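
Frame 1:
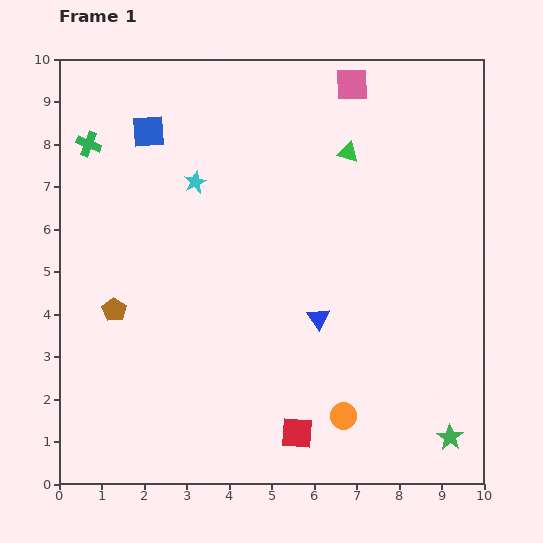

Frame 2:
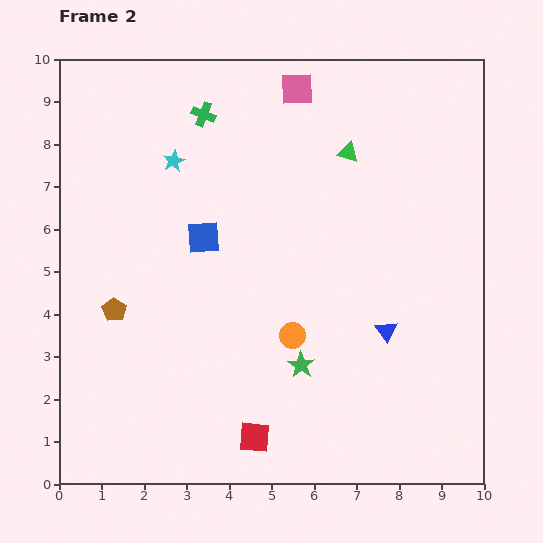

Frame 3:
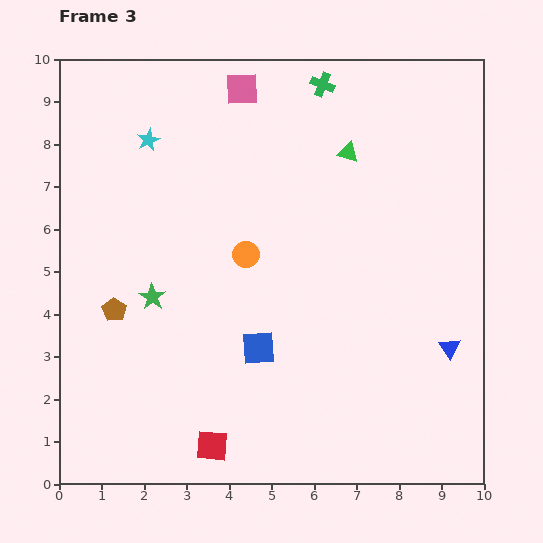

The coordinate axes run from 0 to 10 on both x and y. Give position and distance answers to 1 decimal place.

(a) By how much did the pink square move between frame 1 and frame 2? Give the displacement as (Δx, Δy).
(-1.3, -0.1)

The pink square was at (6.9, 9.4) in frame 1 and (5.6, 9.3) in frame 2.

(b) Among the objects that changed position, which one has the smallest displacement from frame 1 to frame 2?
the cyan star

(moved 0.7)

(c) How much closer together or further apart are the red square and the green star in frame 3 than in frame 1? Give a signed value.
+0.2

Distance in frame 1: 3.6. Distance in frame 3: 3.8.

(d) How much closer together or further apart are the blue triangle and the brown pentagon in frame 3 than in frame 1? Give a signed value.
+3.2

Distance in frame 1: 4.8. Distance in frame 3: 8.0.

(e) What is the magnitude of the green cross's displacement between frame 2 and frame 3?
2.9

The green cross moved from (3.4, 8.7) to (6.2, 9.4), a distance of √(2.8² + 0.7²) ≈ 2.9.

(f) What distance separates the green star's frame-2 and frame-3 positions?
3.8

The green star moved from (5.7, 2.8) to (2.2, 4.4), a distance of √(3.5² + 1.6²) ≈ 3.8.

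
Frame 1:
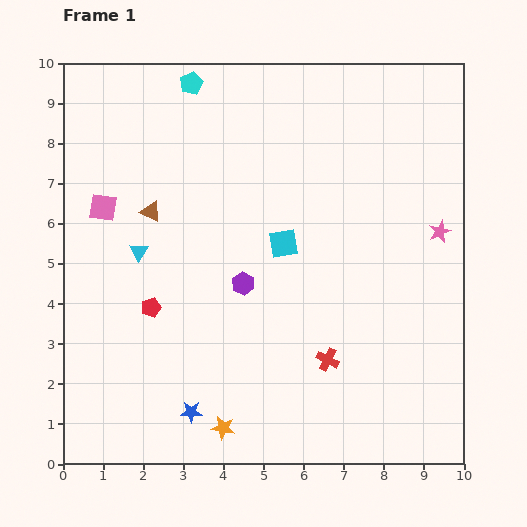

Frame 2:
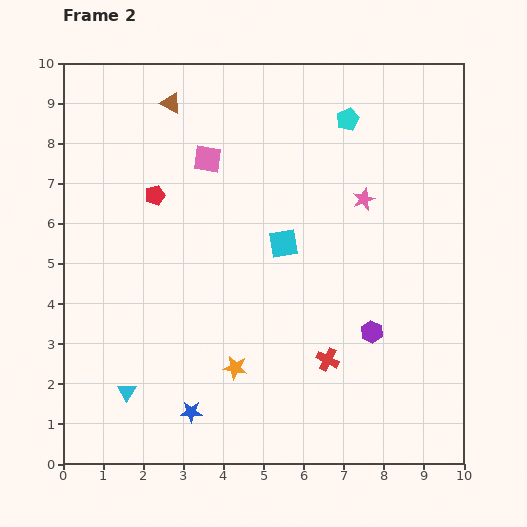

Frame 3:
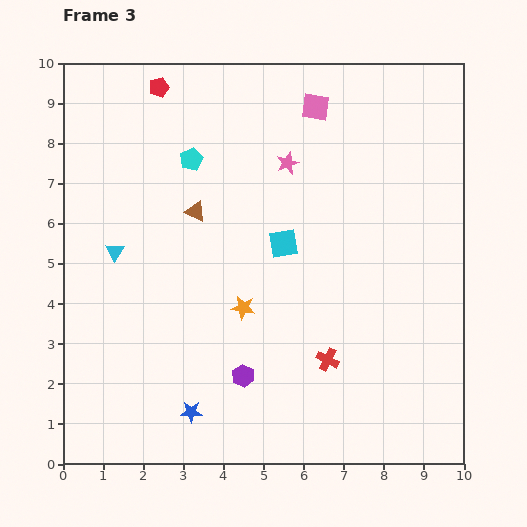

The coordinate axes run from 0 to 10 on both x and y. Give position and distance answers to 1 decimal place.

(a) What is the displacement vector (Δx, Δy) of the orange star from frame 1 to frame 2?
(0.3, 1.5)

The orange star was at (4.0, 0.9) in frame 1 and (4.3, 2.4) in frame 2.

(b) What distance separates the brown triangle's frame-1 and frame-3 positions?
1.1

The brown triangle moved from (2.2, 6.3) to (3.3, 6.3), a distance of √(1.1² + 0.0²) ≈ 1.1.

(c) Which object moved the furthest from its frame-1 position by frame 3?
the pink square

(moved 5.9; next 5.5)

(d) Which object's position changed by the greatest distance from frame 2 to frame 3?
the cyan pentagon

(moved 4.0; next 3.5)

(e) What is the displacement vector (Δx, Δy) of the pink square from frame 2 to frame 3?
(2.7, 1.3)

The pink square was at (3.6, 7.6) in frame 2 and (6.3, 8.9) in frame 3.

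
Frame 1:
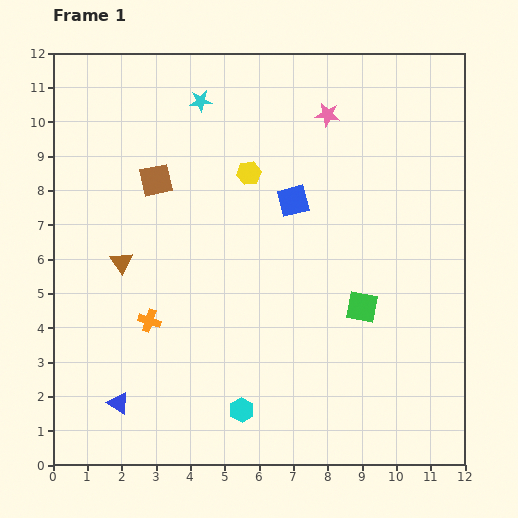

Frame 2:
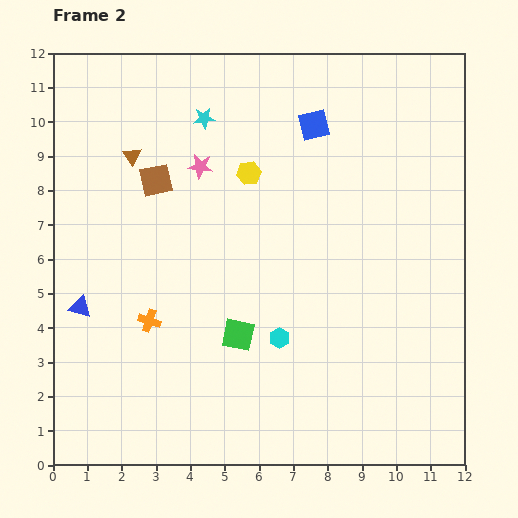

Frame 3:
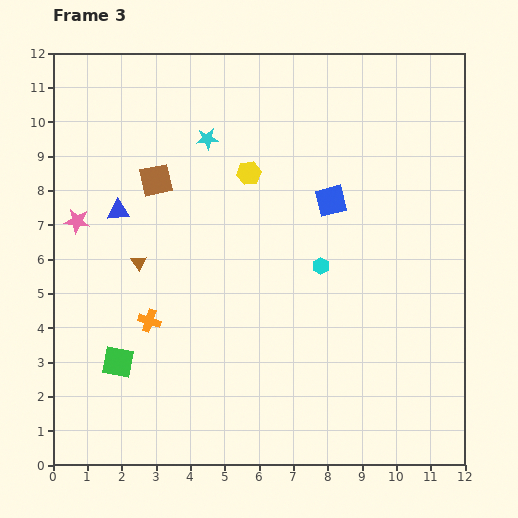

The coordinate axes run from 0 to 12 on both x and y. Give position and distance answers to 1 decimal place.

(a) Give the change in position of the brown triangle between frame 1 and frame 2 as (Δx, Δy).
(0.3, 3.1)

The brown triangle was at (2.0, 5.9) in frame 1 and (2.3, 9.0) in frame 2.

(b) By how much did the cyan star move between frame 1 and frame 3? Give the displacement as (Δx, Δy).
(0.2, -1.1)

The cyan star was at (4.3, 10.6) in frame 1 and (4.5, 9.5) in frame 3.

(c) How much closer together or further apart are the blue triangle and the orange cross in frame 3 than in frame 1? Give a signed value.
+0.7

Distance in frame 1: 2.6. Distance in frame 3: 3.3.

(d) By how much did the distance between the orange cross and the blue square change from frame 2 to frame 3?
-1.1

Distance in frame 2: 7.5. Distance in frame 3: 6.4.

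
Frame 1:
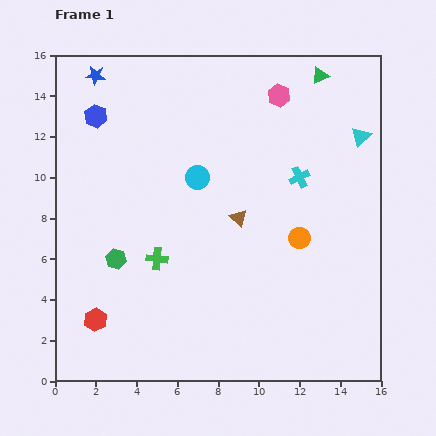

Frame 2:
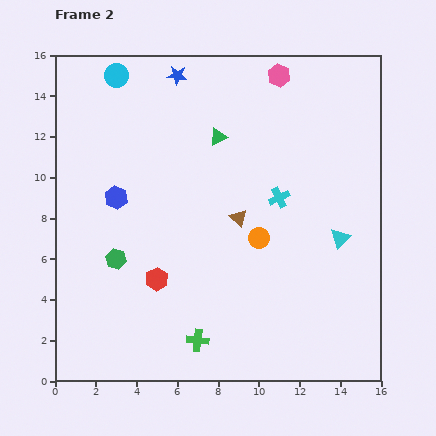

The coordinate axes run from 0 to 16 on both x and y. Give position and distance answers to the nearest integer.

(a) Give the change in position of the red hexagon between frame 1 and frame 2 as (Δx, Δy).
(3, 2)

The red hexagon was at (2, 3) in frame 1 and (5, 5) in frame 2.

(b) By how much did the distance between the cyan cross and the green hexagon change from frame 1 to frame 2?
-1

Distance in frame 1: 10. Distance in frame 2: 9.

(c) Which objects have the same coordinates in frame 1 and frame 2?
the green hexagon, the brown triangle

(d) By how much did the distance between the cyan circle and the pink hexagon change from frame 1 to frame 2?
+2

Distance in frame 1: 6. Distance in frame 2: 8.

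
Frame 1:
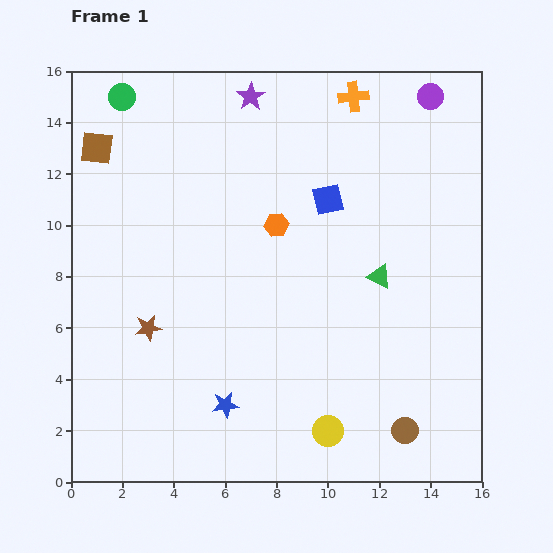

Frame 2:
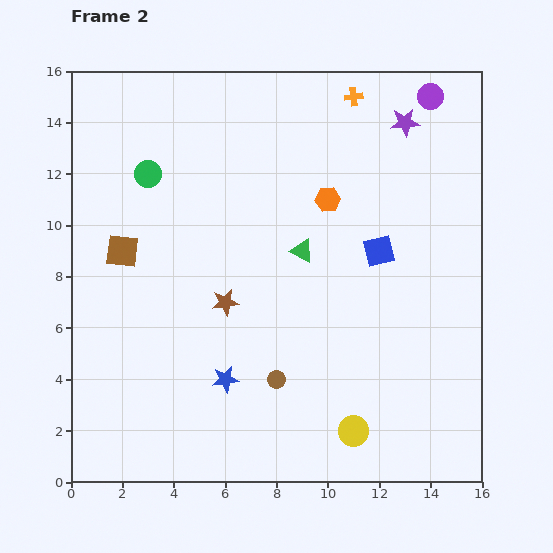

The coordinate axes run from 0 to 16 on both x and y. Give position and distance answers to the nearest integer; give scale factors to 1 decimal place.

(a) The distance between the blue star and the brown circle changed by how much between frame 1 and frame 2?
-5

Distance in frame 1: 7. Distance in frame 2: 2.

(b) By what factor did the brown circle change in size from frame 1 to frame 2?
0.7×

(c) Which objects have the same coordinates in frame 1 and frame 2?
the purple circle, the orange cross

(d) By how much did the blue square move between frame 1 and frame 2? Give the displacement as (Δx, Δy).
(2, -2)

The blue square was at (10, 11) in frame 1 and (12, 9) in frame 2.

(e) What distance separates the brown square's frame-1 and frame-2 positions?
4

The brown square moved from (1, 13) to (2, 9), a distance of √(1² + 4²) ≈ 4.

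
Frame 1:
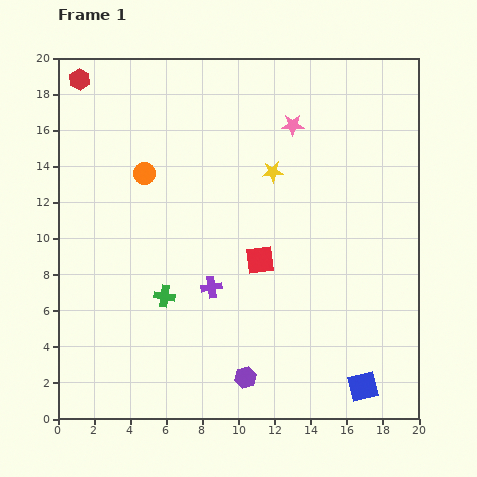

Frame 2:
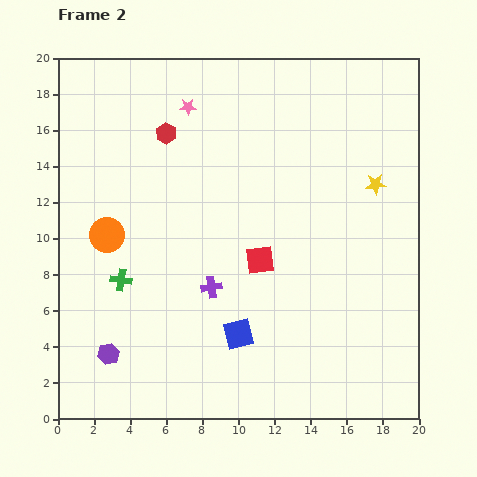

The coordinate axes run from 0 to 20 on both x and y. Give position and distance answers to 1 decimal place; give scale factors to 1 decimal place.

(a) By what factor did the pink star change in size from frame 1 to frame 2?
0.7×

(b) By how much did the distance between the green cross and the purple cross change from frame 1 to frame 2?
+2.4

Distance in frame 1: 2.6. Distance in frame 2: 5.0.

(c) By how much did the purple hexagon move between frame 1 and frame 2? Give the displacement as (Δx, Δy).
(-7.6, 1.3)

The purple hexagon was at (10.4, 2.3) in frame 1 and (2.8, 3.6) in frame 2.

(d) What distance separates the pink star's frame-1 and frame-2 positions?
5.9

The pink star moved from (13.0, 16.3) to (7.2, 17.3), a distance of √(5.8² + 1.0²) ≈ 5.9.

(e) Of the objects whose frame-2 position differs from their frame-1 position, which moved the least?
the green cross

(moved 2.6)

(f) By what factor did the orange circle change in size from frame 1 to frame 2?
1.6×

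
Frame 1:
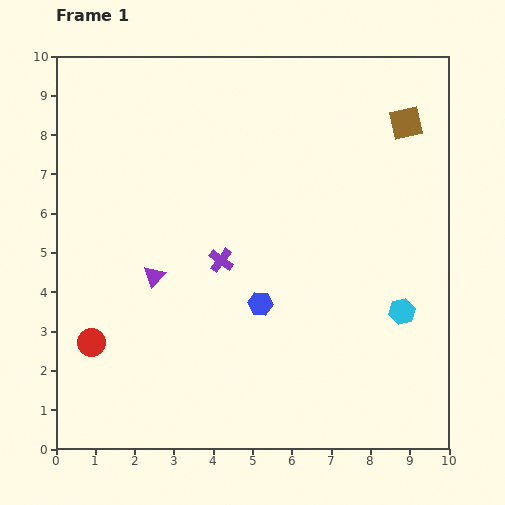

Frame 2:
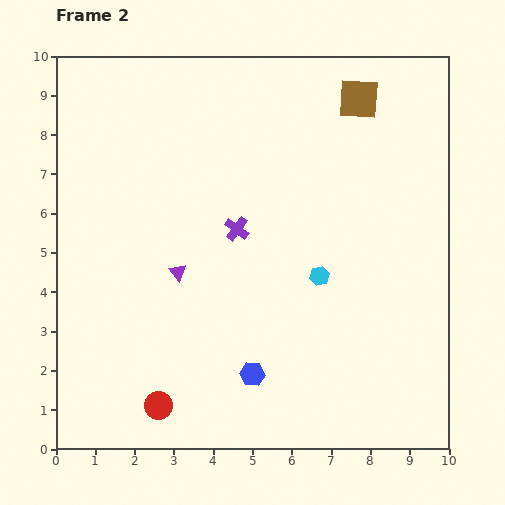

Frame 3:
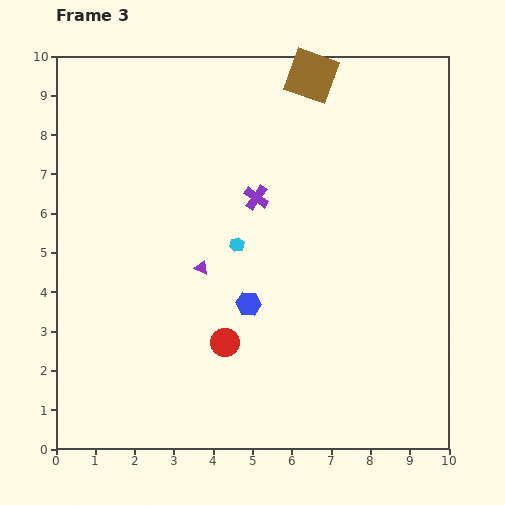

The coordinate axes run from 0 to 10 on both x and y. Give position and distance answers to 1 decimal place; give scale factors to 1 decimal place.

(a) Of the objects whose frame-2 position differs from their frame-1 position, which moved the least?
the purple triangle

(moved 0.6)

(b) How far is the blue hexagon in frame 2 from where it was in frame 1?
1.8

The blue hexagon moved from (5.2, 3.7) to (5.0, 1.9), a distance of √(0.2² + 1.8²) ≈ 1.8.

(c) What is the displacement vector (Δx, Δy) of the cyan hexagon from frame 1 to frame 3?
(-4.2, 1.7)

The cyan hexagon was at (8.8, 3.5) in frame 1 and (4.6, 5.2) in frame 3.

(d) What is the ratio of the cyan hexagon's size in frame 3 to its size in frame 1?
0.6×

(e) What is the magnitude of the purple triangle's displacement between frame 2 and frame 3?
0.6

The purple triangle moved from (3.1, 4.5) to (3.7, 4.6), a distance of √(0.6² + 0.1²) ≈ 0.6.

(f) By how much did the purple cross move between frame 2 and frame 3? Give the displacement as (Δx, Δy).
(0.5, 0.8)

The purple cross was at (4.6, 5.6) in frame 2 and (5.1, 6.4) in frame 3.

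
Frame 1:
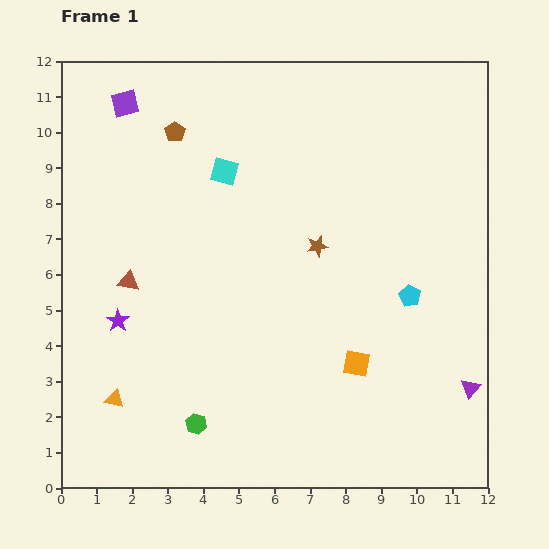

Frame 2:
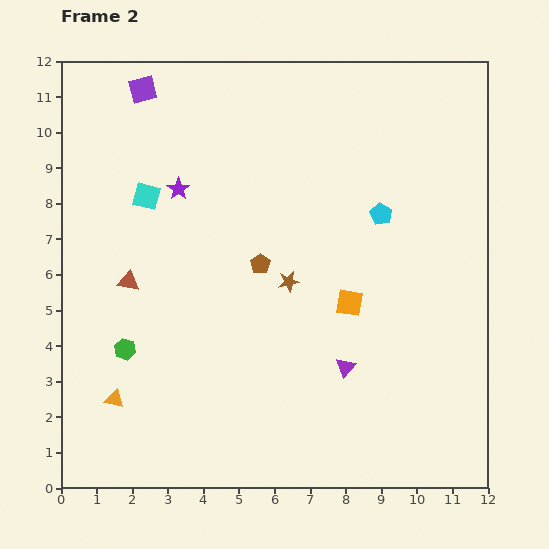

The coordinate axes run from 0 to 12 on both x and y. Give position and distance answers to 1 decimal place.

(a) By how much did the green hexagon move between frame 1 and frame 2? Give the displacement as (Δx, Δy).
(-2.0, 2.1)

The green hexagon was at (3.8, 1.8) in frame 1 and (1.8, 3.9) in frame 2.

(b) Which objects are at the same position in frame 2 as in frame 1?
the orange triangle, the brown triangle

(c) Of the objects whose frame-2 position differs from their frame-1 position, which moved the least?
the purple square

(moved 0.6)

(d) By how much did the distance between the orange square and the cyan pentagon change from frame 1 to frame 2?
+0.3

Distance in frame 1: 2.4. Distance in frame 2: 2.7.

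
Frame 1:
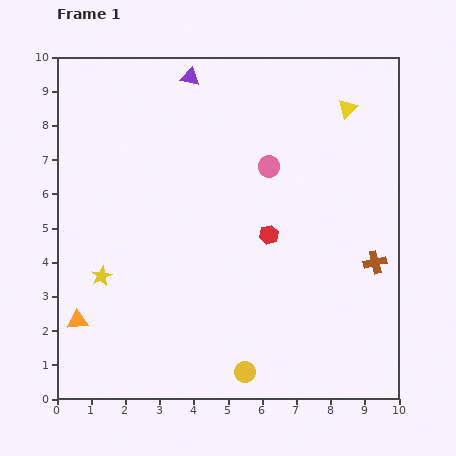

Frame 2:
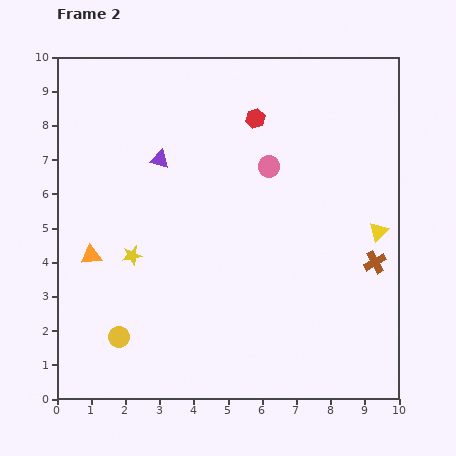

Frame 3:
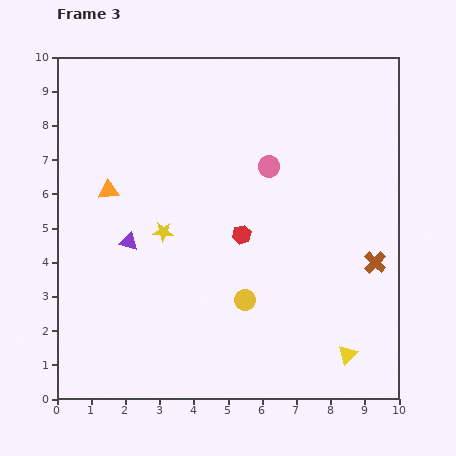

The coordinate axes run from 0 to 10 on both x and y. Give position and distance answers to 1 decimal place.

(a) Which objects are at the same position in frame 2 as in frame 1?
the brown cross, the pink circle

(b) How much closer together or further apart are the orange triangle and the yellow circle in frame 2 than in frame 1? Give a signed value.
-2.6

Distance in frame 1: 5.1. Distance in frame 2: 2.5.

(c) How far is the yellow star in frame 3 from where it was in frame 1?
2.2

The yellow star moved from (1.3, 3.6) to (3.1, 4.9), a distance of √(1.8² + 1.3²) ≈ 2.2.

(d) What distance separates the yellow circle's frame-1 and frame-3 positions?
2.1

The yellow circle moved from (5.5, 0.8) to (5.5, 2.9), a distance of √(0.0² + 2.1²) ≈ 2.1.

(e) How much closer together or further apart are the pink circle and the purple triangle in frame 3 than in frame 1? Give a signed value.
+1.2

Distance in frame 1: 3.5. Distance in frame 3: 4.7.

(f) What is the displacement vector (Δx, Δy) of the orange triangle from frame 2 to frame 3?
(0.5, 1.9)

The orange triangle was at (1.0, 4.2) in frame 2 and (1.5, 6.1) in frame 3.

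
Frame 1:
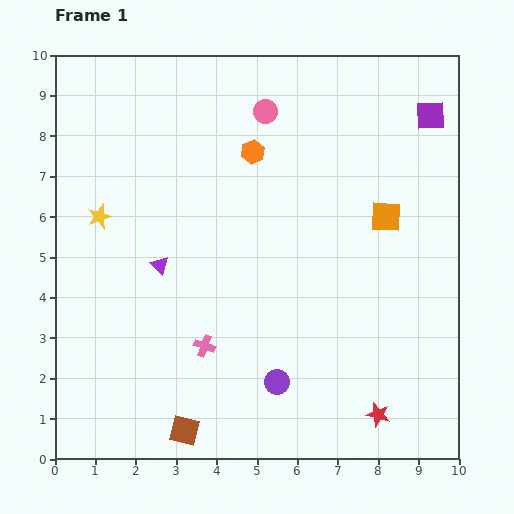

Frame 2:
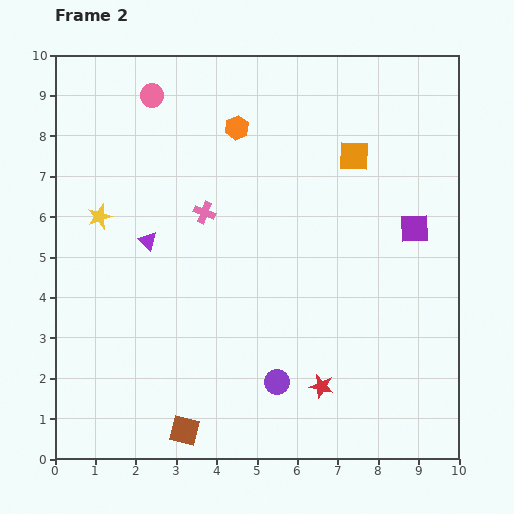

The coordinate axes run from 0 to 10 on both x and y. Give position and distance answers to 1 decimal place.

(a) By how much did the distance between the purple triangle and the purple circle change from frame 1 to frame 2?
+0.6

Distance in frame 1: 4.1. Distance in frame 2: 4.7.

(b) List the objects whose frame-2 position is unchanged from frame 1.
the yellow star, the brown square, the purple circle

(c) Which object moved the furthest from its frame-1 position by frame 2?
the pink cross

(moved 3.3; next 2.8)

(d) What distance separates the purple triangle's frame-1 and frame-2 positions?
0.7

The purple triangle moved from (2.6, 4.8) to (2.3, 5.4), a distance of √(0.3² + 0.6²) ≈ 0.7.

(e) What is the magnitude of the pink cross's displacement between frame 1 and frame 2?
3.3

The pink cross moved from (3.7, 2.8) to (3.7, 6.1), a distance of √(0.0² + 3.3²) ≈ 3.3.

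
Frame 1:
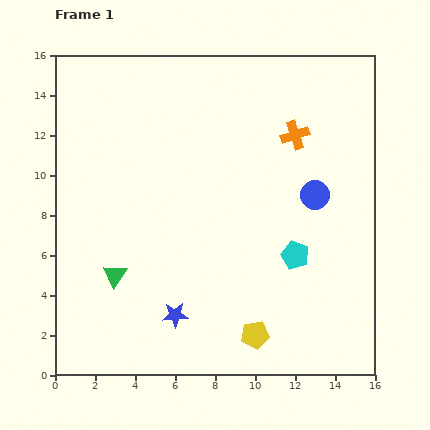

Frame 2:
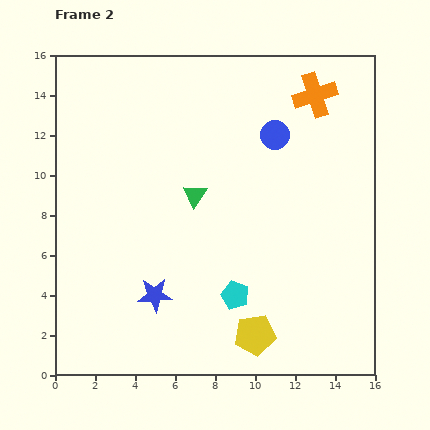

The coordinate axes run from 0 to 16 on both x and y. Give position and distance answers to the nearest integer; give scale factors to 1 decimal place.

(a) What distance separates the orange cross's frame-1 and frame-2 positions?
2

The orange cross moved from (12, 12) to (13, 14), a distance of √(1² + 2²) ≈ 2.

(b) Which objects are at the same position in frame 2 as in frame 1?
the yellow pentagon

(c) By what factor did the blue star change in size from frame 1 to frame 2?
1.4×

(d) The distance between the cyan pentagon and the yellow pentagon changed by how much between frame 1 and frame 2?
-2

Distance in frame 1: 4. Distance in frame 2: 2.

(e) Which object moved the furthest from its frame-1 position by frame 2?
the green triangle

(moved 6; next 4)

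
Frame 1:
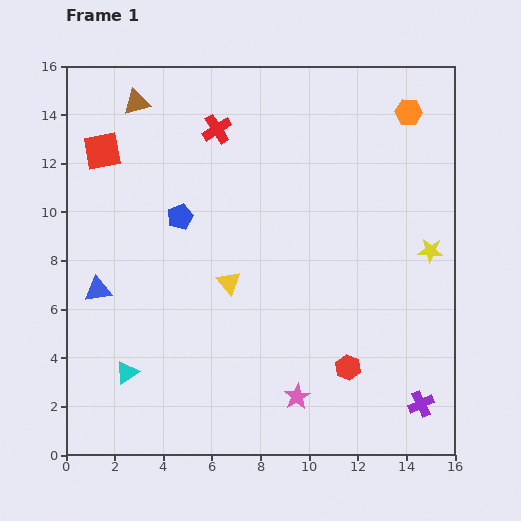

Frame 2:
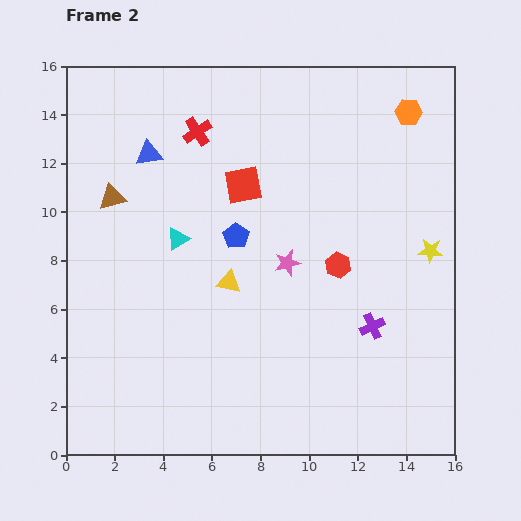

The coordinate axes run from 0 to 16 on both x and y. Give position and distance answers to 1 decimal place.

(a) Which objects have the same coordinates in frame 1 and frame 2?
the yellow star, the yellow triangle, the orange hexagon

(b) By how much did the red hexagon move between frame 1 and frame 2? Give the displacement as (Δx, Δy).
(-0.4, 4.2)

The red hexagon was at (11.6, 3.6) in frame 1 and (11.2, 7.8) in frame 2.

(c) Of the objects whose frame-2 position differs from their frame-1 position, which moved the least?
the red cross

(moved 0.8)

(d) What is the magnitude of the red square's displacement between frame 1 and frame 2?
6.0

The red square moved from (1.5, 12.5) to (7.3, 11.1), a distance of √(5.8² + 1.4²) ≈ 6.0.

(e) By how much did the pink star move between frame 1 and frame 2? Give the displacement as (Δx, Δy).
(-0.4, 5.5)

The pink star was at (9.5, 2.4) in frame 1 and (9.1, 7.9) in frame 2.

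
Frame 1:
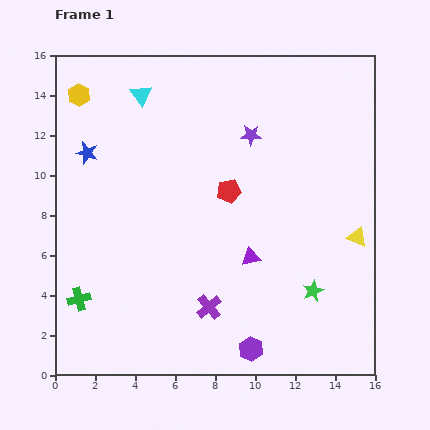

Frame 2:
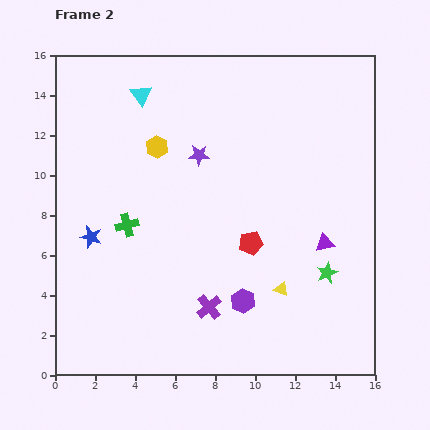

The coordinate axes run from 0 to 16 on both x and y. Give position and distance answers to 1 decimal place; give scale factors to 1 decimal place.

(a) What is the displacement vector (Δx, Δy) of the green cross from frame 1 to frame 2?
(2.4, 3.7)

The green cross was at (1.2, 3.8) in frame 1 and (3.6, 7.5) in frame 2.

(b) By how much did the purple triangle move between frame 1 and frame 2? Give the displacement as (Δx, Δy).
(3.7, 0.7)

The purple triangle was at (9.8, 5.9) in frame 1 and (13.5, 6.6) in frame 2.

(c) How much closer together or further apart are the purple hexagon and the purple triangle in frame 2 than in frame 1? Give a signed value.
+0.4

Distance in frame 1: 4.6. Distance in frame 2: 5.0.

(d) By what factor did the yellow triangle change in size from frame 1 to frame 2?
0.7×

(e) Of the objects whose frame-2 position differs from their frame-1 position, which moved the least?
the green star

(moved 1.1)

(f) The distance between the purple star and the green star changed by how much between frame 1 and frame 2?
+0.3

Distance in frame 1: 8.4. Distance in frame 2: 8.7.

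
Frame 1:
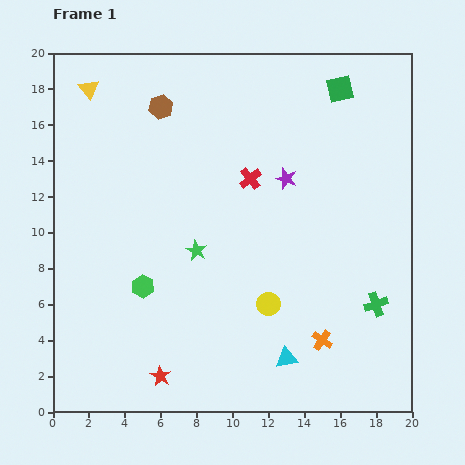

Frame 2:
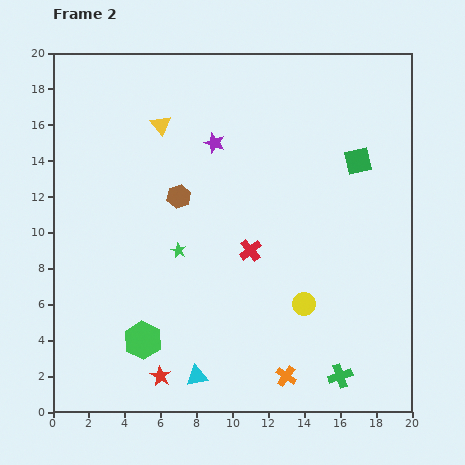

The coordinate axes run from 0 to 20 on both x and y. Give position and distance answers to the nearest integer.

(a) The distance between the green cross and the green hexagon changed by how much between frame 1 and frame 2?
-2

Distance in frame 1: 13. Distance in frame 2: 11.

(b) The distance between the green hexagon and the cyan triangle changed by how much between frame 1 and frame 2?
-5

Distance in frame 1: 9. Distance in frame 2: 4.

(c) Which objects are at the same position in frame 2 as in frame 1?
the red star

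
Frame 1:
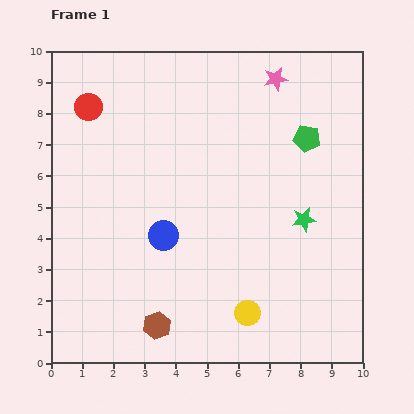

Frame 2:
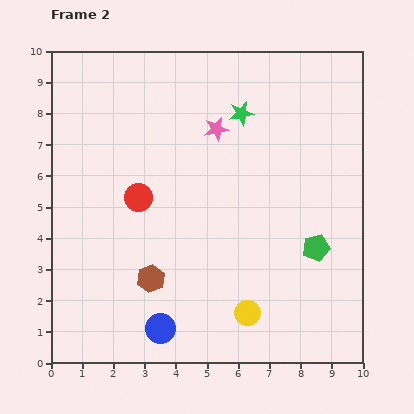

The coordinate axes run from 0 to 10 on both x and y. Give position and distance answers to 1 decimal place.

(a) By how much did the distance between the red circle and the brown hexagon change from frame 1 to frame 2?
-4.7

Distance in frame 1: 7.3. Distance in frame 2: 2.6.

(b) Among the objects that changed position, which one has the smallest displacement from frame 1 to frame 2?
the brown hexagon

(moved 1.5)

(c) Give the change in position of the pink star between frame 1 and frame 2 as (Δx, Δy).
(-1.9, -1.6)

The pink star was at (7.2, 9.1) in frame 1 and (5.3, 7.5) in frame 2.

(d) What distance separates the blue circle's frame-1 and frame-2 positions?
3.0

The blue circle moved from (3.6, 4.1) to (3.5, 1.1), a distance of √(0.1² + 3.0²) ≈ 3.0.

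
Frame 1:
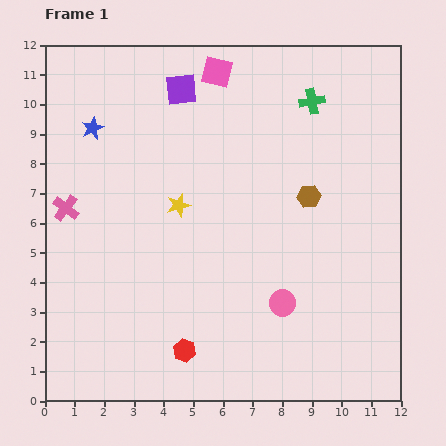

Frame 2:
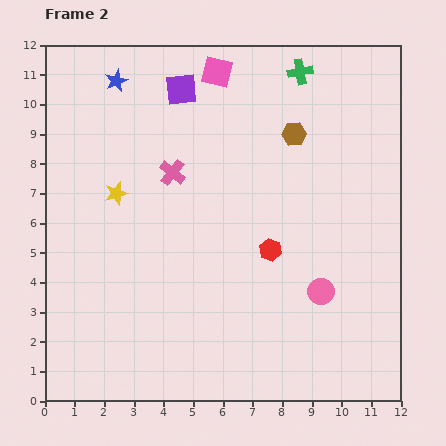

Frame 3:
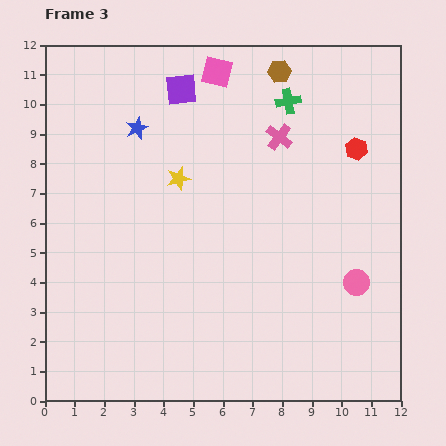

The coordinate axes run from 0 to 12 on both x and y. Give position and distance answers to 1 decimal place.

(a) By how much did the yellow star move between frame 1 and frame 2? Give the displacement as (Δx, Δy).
(-2.1, 0.4)

The yellow star was at (4.5, 6.6) in frame 1 and (2.4, 7.0) in frame 2.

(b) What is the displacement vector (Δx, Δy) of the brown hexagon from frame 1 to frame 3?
(-1.0, 4.2)

The brown hexagon was at (8.9, 6.9) in frame 1 and (7.9, 11.1) in frame 3.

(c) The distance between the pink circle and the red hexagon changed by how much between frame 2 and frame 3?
+2.3

Distance in frame 2: 2.2. Distance in frame 3: 4.5.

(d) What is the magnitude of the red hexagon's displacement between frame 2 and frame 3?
4.5

The red hexagon moved from (7.6, 5.1) to (10.5, 8.5), a distance of √(2.9² + 3.4²) ≈ 4.5.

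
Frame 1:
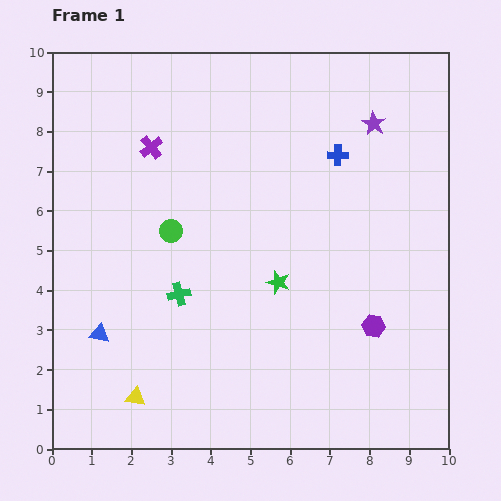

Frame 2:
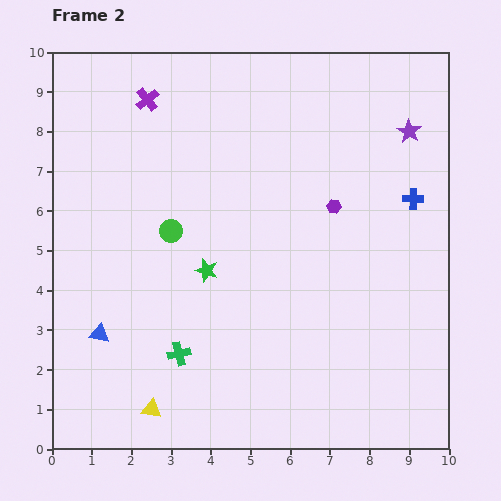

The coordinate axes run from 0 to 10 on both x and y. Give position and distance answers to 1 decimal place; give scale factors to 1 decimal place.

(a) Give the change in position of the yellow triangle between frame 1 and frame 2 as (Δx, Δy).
(0.4, -0.3)

The yellow triangle was at (2.1, 1.3) in frame 1 and (2.5, 1.0) in frame 2.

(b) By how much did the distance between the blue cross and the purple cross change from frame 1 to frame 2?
+2.5

Distance in frame 1: 4.7. Distance in frame 2: 7.2.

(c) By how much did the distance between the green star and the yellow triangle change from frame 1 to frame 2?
-0.8

Distance in frame 1: 4.6. Distance in frame 2: 3.8.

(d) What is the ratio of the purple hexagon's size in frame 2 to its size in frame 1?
0.6×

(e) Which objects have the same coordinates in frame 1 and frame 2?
the green circle, the blue triangle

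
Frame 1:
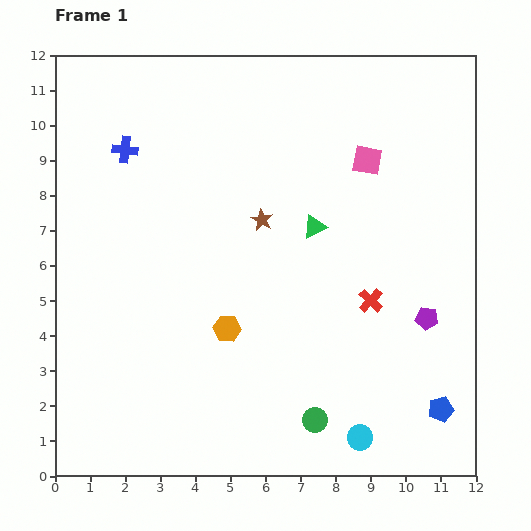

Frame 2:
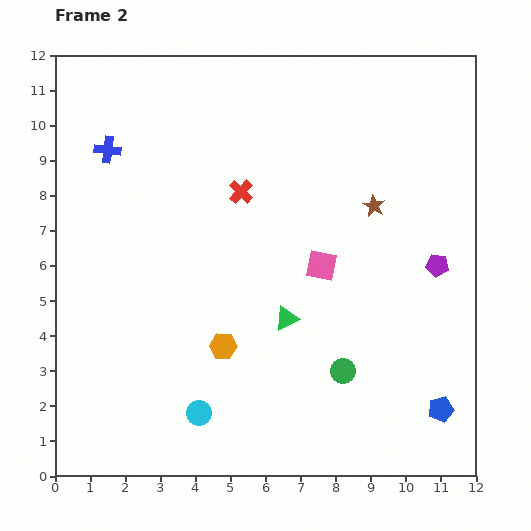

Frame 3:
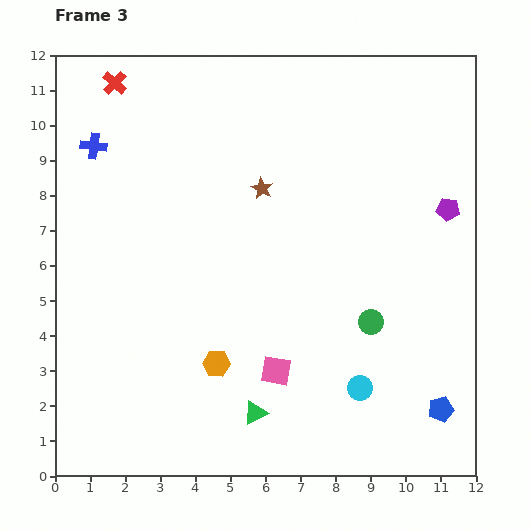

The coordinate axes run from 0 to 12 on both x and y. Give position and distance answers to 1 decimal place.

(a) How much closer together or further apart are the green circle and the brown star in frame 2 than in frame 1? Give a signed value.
-1.1

Distance in frame 1: 5.9. Distance in frame 2: 4.8.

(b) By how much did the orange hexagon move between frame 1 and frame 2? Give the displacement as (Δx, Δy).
(-0.1, -0.5)

The orange hexagon was at (4.9, 4.2) in frame 1 and (4.8, 3.7) in frame 2.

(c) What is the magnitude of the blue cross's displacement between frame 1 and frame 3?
0.9

The blue cross moved from (2.0, 9.3) to (1.1, 9.4), a distance of √(0.9² + 0.1²) ≈ 0.9.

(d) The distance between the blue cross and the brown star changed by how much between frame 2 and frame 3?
-2.9

Distance in frame 2: 7.8. Distance in frame 3: 4.9.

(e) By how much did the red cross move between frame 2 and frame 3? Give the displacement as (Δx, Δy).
(-3.6, 3.1)

The red cross was at (5.3, 8.1) in frame 2 and (1.7, 11.2) in frame 3.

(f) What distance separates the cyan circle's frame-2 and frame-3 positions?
4.7

The cyan circle moved from (4.1, 1.8) to (8.7, 2.5), a distance of √(4.6² + 0.7²) ≈ 4.7.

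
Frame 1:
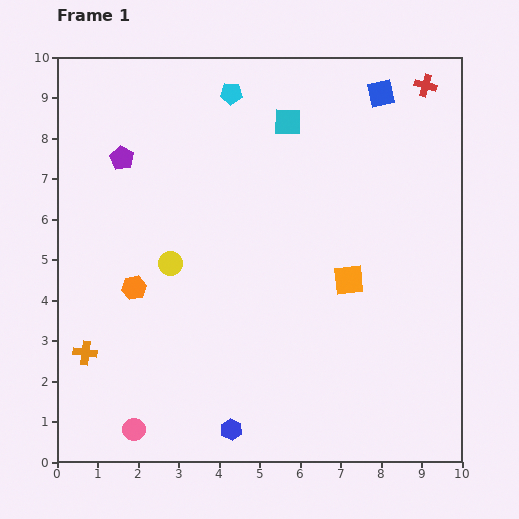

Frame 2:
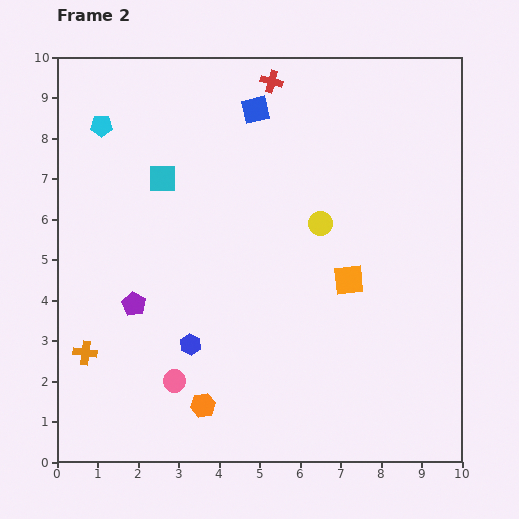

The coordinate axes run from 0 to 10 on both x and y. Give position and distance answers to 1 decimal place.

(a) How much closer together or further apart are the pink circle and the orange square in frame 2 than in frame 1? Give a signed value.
-1.5

Distance in frame 1: 6.5. Distance in frame 2: 5.0.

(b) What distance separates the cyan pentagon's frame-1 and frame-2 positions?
3.3

The cyan pentagon moved from (4.3, 9.1) to (1.1, 8.3), a distance of √(3.2² + 0.8²) ≈ 3.3.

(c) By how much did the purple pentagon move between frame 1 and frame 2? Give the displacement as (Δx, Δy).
(0.3, -3.6)

The purple pentagon was at (1.6, 7.5) in frame 1 and (1.9, 3.9) in frame 2.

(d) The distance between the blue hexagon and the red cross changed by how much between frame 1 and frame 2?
-3.0

Distance in frame 1: 9.8. Distance in frame 2: 6.8.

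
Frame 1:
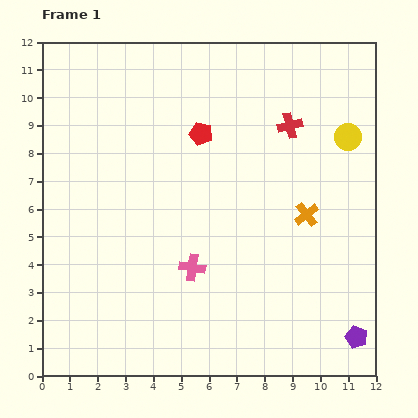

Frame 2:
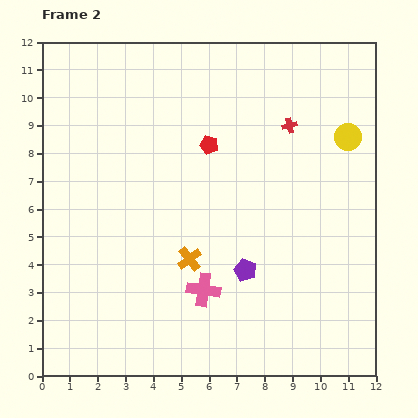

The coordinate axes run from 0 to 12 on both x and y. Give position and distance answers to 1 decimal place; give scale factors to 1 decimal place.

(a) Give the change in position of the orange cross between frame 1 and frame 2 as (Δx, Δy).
(-4.2, -1.6)

The orange cross was at (9.5, 5.8) in frame 1 and (5.3, 4.2) in frame 2.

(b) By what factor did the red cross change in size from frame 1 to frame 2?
0.6×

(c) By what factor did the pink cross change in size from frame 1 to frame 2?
1.3×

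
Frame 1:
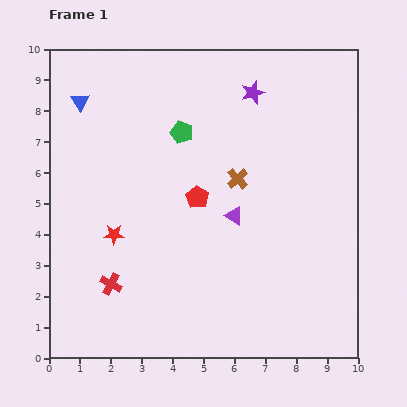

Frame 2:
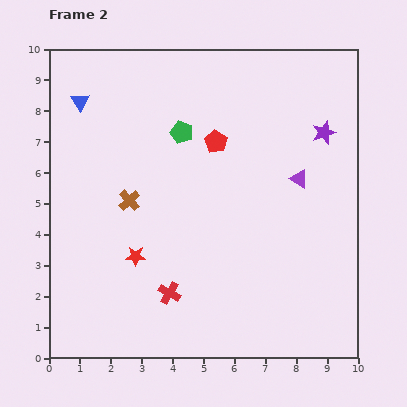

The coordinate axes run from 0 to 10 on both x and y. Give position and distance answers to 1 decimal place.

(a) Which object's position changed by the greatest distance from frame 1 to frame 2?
the brown cross

(moved 3.6; next 2.6)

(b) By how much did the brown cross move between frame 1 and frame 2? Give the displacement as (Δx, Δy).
(-3.5, -0.7)

The brown cross was at (6.1, 5.8) in frame 1 and (2.6, 5.1) in frame 2.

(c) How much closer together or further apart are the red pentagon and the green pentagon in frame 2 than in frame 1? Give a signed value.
-1.1

Distance in frame 1: 2.2. Distance in frame 2: 1.1.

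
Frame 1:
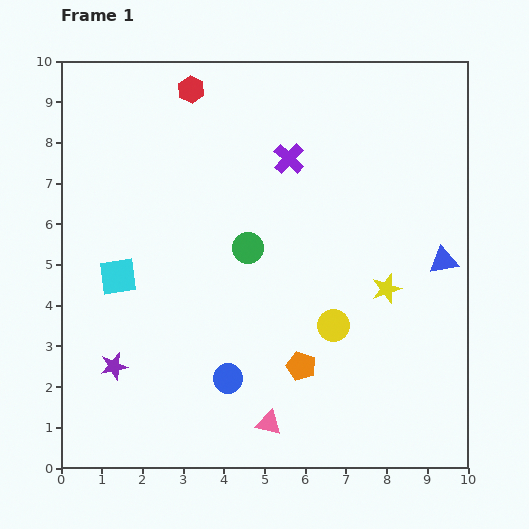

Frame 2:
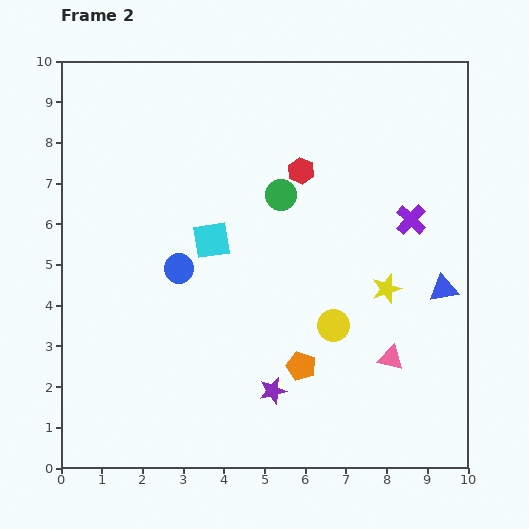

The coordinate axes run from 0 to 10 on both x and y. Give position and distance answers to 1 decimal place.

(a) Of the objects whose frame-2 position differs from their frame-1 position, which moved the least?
the blue triangle

(moved 0.7)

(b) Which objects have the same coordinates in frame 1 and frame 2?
the yellow circle, the orange pentagon, the yellow star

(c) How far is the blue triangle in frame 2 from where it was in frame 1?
0.7

The blue triangle moved from (9.4, 5.1) to (9.4, 4.4), a distance of √(0.0² + 0.7²) ≈ 0.7.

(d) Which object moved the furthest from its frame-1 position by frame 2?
the purple star

(moved 3.9; next 3.4)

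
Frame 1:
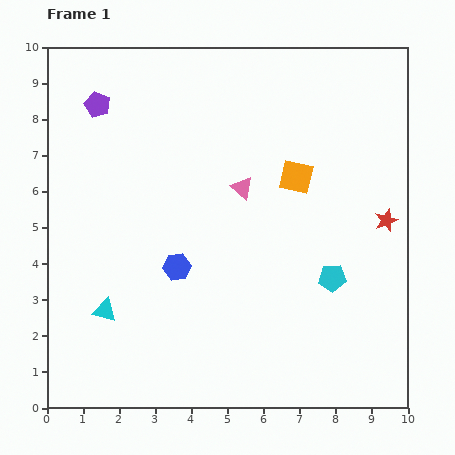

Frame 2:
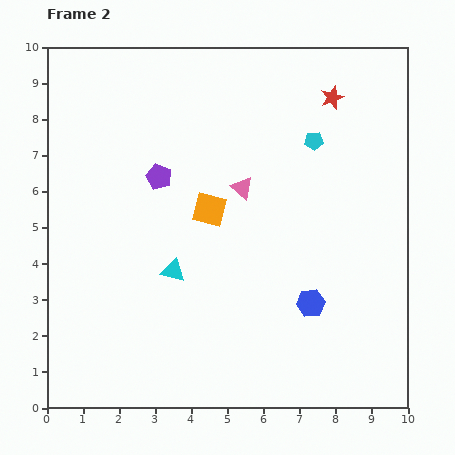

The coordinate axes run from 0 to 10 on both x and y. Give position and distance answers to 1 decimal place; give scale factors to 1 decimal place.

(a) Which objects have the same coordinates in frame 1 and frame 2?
the pink triangle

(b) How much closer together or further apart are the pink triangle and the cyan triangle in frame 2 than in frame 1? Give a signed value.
-2.1

Distance in frame 1: 5.1. Distance in frame 2: 3.0.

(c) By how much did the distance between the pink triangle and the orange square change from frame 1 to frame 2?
-0.4

Distance in frame 1: 1.5. Distance in frame 2: 1.1.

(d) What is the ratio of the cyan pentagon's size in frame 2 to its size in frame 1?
0.7×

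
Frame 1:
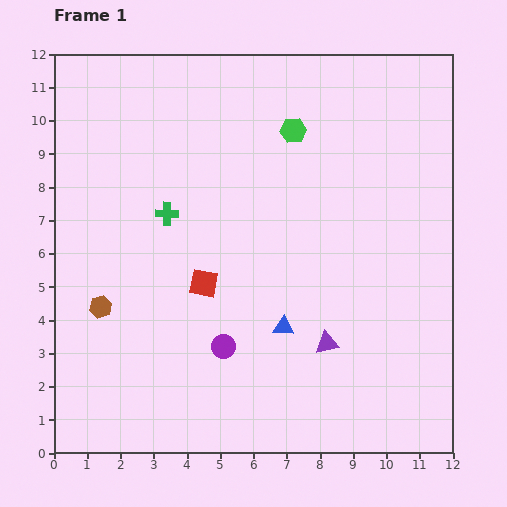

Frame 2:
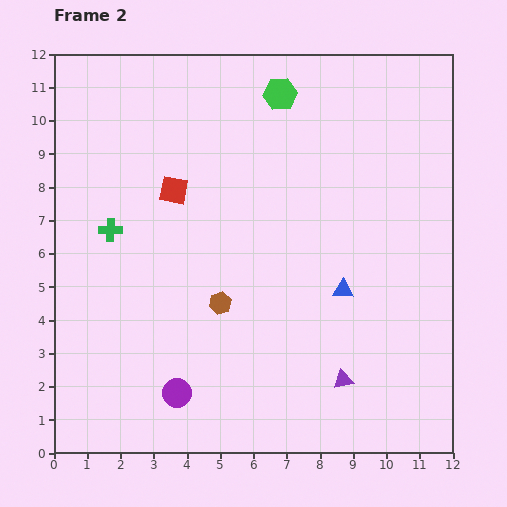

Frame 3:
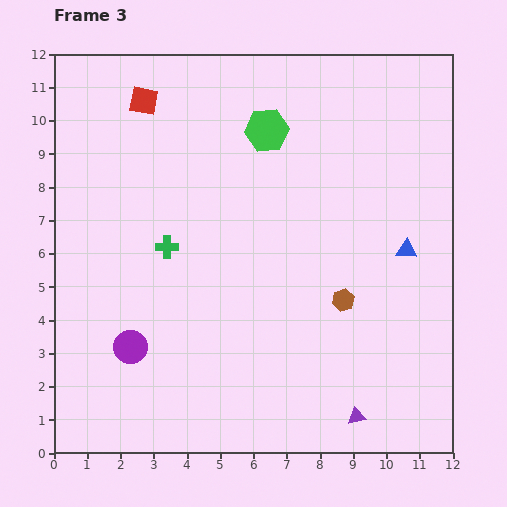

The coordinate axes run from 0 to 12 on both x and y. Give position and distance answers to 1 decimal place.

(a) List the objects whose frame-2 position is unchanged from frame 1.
none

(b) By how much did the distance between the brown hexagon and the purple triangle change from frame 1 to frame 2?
-2.5

Distance in frame 1: 6.9. Distance in frame 2: 4.4.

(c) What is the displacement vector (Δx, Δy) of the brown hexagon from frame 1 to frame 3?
(7.3, 0.2)

The brown hexagon was at (1.4, 4.4) in frame 1 and (8.7, 4.6) in frame 3.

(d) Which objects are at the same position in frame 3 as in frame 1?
none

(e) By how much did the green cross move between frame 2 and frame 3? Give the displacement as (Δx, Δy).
(1.7, -0.5)

The green cross was at (1.7, 6.7) in frame 2 and (3.4, 6.2) in frame 3.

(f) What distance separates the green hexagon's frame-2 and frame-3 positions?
1.2

The green hexagon moved from (6.8, 10.8) to (6.4, 9.7), a distance of √(0.4² + 1.1²) ≈ 1.2.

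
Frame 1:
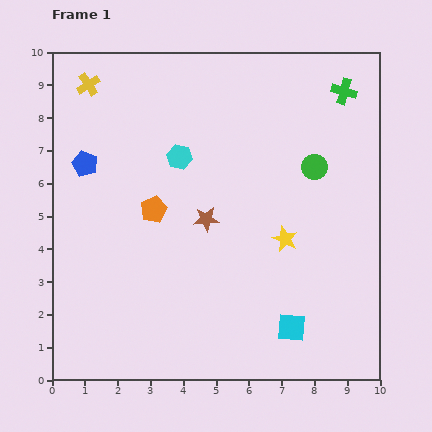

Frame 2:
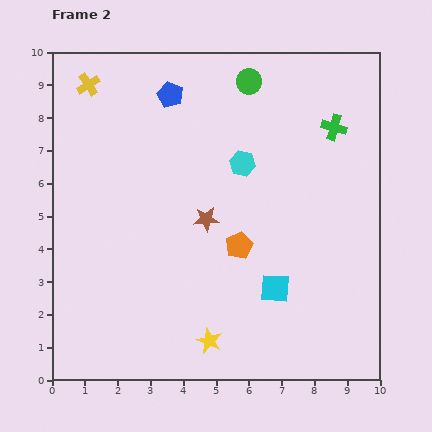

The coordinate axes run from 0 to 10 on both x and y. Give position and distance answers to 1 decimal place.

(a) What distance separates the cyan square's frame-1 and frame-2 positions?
1.3

The cyan square moved from (7.3, 1.6) to (6.8, 2.8), a distance of √(0.5² + 1.2²) ≈ 1.3.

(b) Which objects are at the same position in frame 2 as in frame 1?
the brown star, the yellow cross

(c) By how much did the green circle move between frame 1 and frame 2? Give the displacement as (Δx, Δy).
(-2.0, 2.6)

The green circle was at (8.0, 6.5) in frame 1 and (6.0, 9.1) in frame 2.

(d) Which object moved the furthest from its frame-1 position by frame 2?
the yellow star

(moved 3.9; next 3.3)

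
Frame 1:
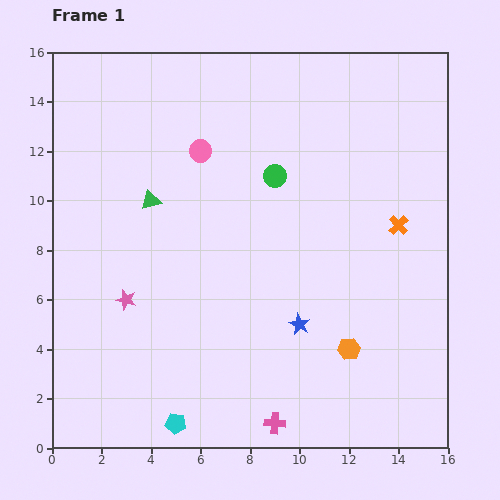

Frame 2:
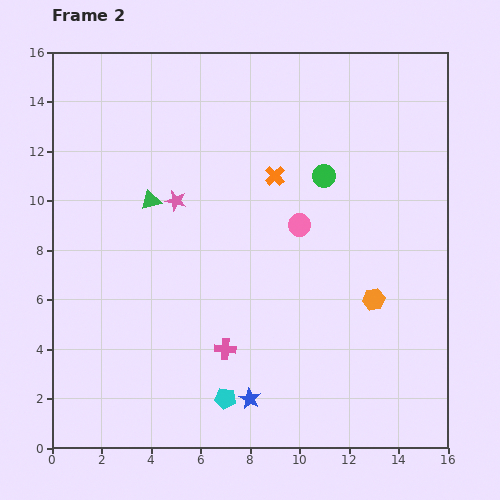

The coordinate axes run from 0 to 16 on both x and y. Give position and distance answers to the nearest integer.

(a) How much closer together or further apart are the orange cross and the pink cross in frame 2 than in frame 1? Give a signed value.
-2

Distance in frame 1: 9. Distance in frame 2: 7.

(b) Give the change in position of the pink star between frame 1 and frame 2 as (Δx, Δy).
(2, 4)

The pink star was at (3, 6) in frame 1 and (5, 10) in frame 2.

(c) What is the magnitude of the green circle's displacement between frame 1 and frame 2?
2

The green circle moved from (9, 11) to (11, 11), a distance of √(2² + 0²) ≈ 2.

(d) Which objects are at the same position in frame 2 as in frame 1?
the green triangle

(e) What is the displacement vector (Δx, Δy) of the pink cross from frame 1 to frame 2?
(-2, 3)

The pink cross was at (9, 1) in frame 1 and (7, 4) in frame 2.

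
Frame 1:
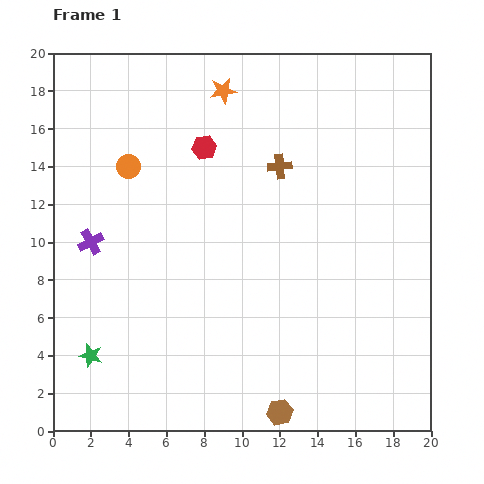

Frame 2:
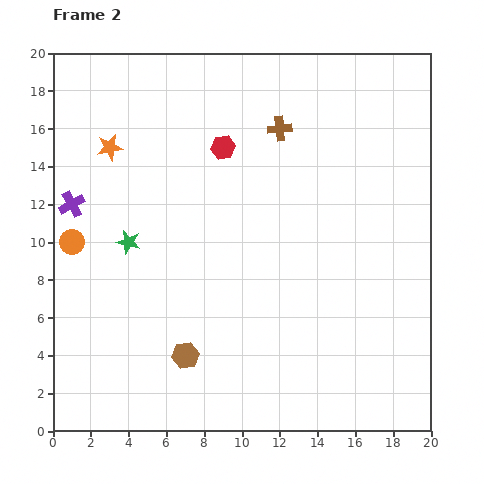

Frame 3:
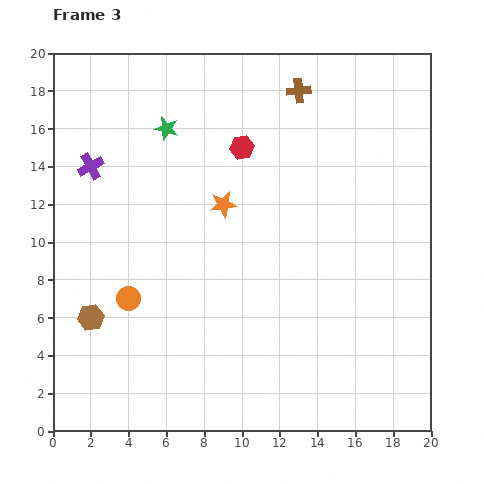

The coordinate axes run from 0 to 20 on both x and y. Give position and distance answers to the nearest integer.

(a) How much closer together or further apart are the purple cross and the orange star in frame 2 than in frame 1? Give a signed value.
-7

Distance in frame 1: 11. Distance in frame 2: 4.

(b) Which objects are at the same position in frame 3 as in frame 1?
none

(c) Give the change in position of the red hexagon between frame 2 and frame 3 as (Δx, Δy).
(1, 0)

The red hexagon was at (9, 15) in frame 2 and (10, 15) in frame 3.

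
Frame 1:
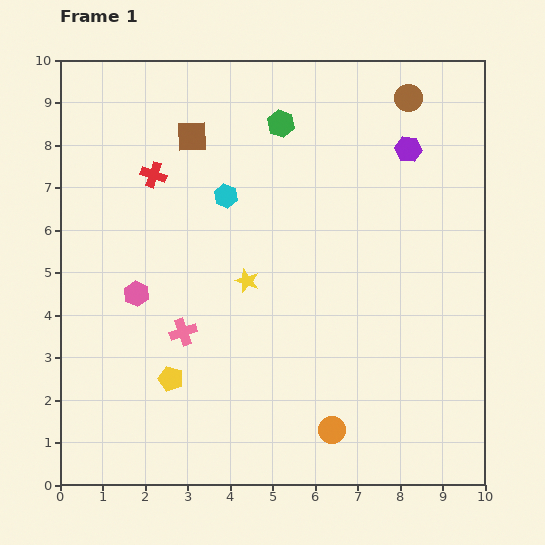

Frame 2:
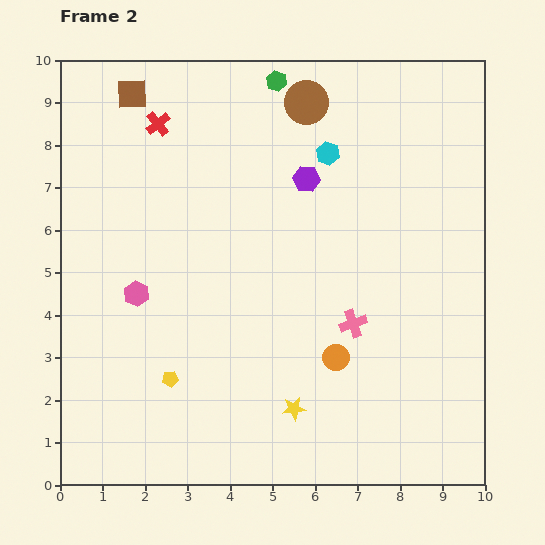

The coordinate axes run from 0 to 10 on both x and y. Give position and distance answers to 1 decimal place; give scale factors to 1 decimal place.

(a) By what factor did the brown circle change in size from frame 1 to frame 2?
1.6×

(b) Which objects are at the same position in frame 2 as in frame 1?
the pink hexagon, the yellow pentagon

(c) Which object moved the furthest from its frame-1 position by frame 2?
the pink cross

(moved 4.0; next 3.2)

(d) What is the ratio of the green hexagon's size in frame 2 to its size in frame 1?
0.8×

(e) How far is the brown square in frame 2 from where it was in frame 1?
1.7

The brown square moved from (3.1, 8.2) to (1.7, 9.2), a distance of √(1.4² + 1.0²) ≈ 1.7.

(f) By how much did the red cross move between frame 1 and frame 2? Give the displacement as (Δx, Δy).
(0.1, 1.2)

The red cross was at (2.2, 7.3) in frame 1 and (2.3, 8.5) in frame 2.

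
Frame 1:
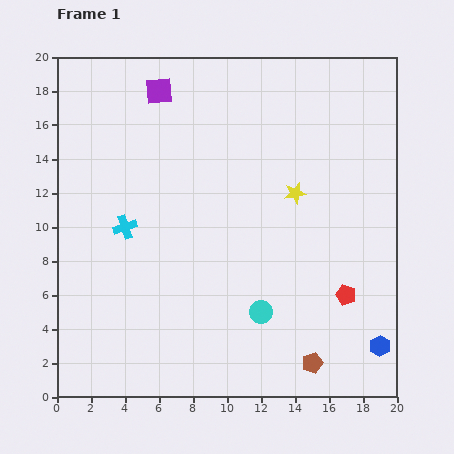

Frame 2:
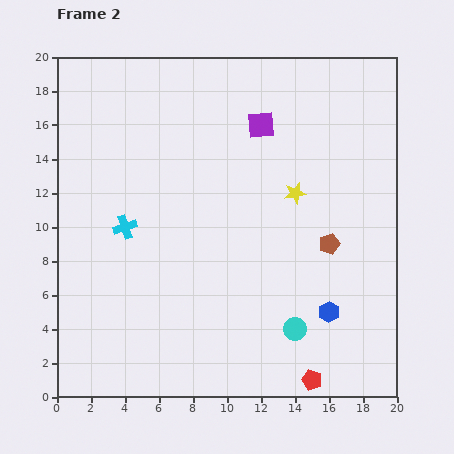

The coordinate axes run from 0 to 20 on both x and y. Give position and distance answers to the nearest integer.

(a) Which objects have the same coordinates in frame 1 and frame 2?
the cyan cross, the yellow star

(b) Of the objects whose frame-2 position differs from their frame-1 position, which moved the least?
the cyan circle

(moved 2)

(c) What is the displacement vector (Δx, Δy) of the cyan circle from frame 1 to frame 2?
(2, -1)

The cyan circle was at (12, 5) in frame 1 and (14, 4) in frame 2.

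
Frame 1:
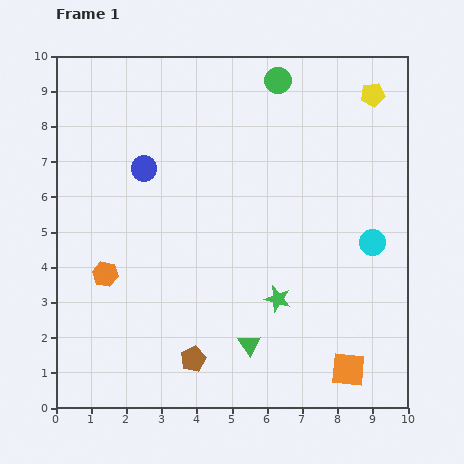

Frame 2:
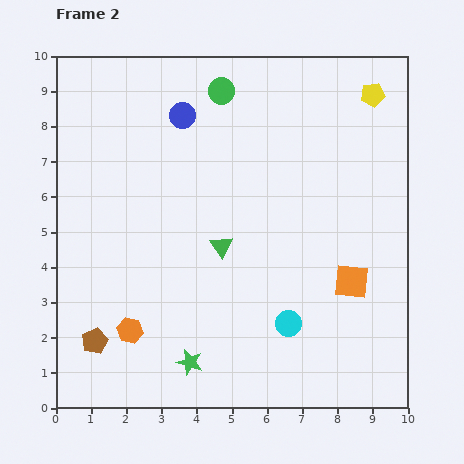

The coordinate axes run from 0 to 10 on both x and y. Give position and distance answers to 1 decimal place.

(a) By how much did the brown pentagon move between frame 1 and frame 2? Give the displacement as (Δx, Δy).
(-2.8, 0.5)

The brown pentagon was at (3.9, 1.4) in frame 1 and (1.1, 1.9) in frame 2.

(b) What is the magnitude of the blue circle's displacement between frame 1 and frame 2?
1.9

The blue circle moved from (2.5, 6.8) to (3.6, 8.3), a distance of √(1.1² + 1.5²) ≈ 1.9.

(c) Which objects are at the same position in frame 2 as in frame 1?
the yellow pentagon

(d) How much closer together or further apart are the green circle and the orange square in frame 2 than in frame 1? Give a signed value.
-1.9

Distance in frame 1: 8.4. Distance in frame 2: 6.5.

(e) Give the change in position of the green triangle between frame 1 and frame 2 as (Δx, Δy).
(-0.8, 2.8)

The green triangle was at (5.5, 1.8) in frame 1 and (4.7, 4.6) in frame 2.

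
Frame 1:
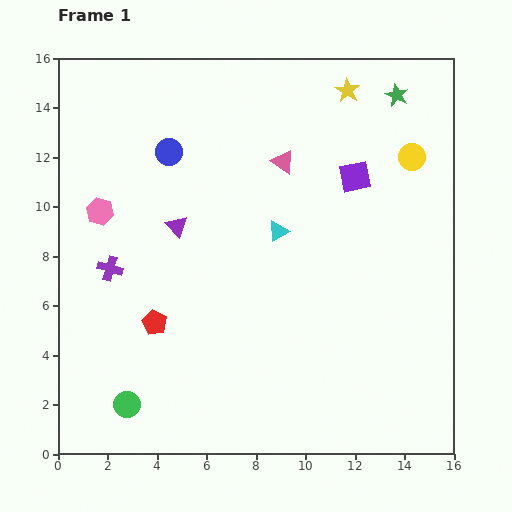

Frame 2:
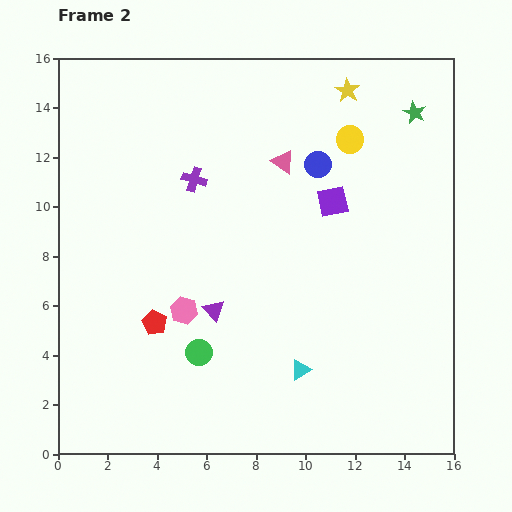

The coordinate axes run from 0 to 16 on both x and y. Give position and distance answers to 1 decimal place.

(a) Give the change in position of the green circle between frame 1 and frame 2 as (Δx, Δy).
(2.9, 2.1)

The green circle was at (2.8, 2.0) in frame 1 and (5.7, 4.1) in frame 2.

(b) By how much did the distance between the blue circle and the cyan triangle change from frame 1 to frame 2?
+2.9

Distance in frame 1: 5.4. Distance in frame 2: 8.3.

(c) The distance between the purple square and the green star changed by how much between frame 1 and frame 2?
+1.2

Distance in frame 1: 3.7. Distance in frame 2: 4.9.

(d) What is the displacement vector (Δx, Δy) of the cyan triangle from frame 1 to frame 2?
(0.9, -5.6)

The cyan triangle was at (8.9, 9.0) in frame 1 and (9.8, 3.4) in frame 2.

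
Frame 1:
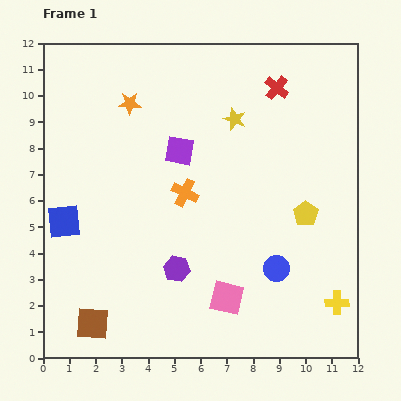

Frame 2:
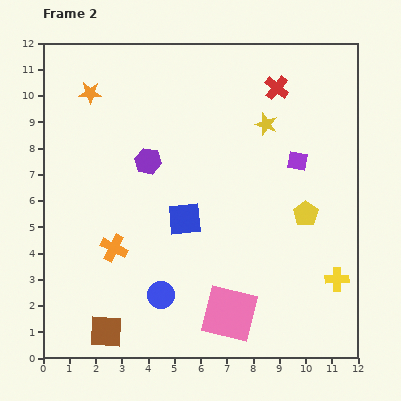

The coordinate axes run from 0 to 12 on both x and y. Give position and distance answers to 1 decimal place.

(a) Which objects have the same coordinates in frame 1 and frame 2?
the red cross, the yellow pentagon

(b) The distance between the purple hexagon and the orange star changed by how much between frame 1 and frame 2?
-3.2

Distance in frame 1: 6.6. Distance in frame 2: 3.4.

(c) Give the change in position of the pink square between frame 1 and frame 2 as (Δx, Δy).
(0.1, -0.6)

The pink square was at (7.0, 2.3) in frame 1 and (7.1, 1.7) in frame 2.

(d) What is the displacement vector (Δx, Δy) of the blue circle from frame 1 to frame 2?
(-4.4, -1.0)

The blue circle was at (8.9, 3.4) in frame 1 and (4.5, 2.4) in frame 2.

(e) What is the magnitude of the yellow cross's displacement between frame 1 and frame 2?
0.9

The yellow cross moved from (11.2, 2.1) to (11.2, 3.0), a distance of √(0.0² + 0.9²) ≈ 0.9.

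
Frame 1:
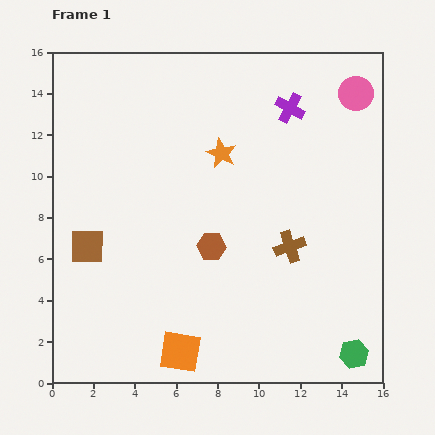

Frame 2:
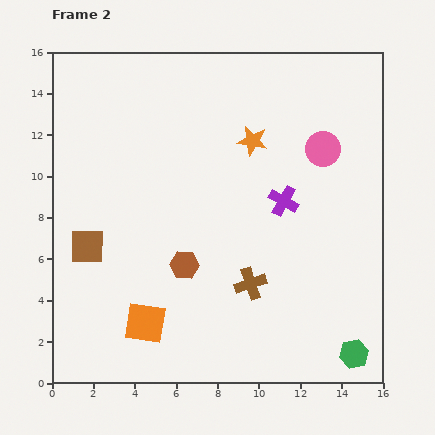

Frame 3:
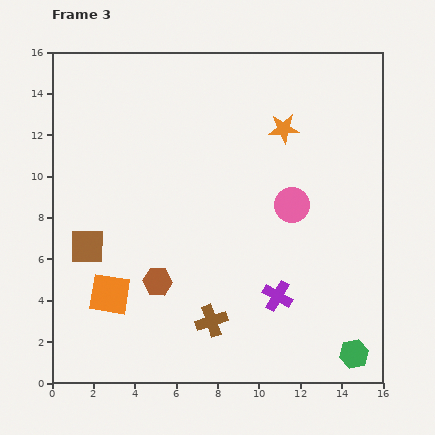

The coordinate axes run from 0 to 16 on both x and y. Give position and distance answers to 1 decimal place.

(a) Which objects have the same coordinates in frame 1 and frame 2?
the green hexagon, the brown square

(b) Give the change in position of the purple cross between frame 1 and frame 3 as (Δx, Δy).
(-0.6, -9.1)

The purple cross was at (11.5, 13.3) in frame 1 and (10.9, 4.2) in frame 3.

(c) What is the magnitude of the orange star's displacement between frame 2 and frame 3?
1.6

The orange star moved from (9.7, 11.7) to (11.2, 12.3), a distance of √(1.5² + 0.6²) ≈ 1.6.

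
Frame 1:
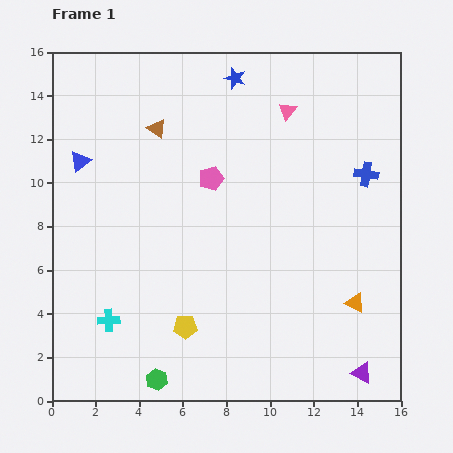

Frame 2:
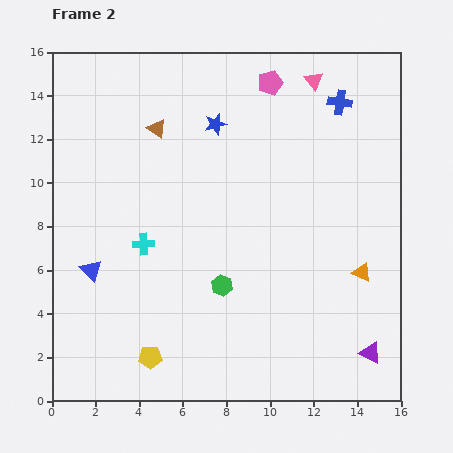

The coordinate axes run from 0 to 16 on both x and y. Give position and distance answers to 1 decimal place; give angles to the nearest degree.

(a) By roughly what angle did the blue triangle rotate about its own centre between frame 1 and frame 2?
37° counter-clockwise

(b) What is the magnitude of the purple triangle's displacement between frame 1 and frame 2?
1.0

The purple triangle moved from (14.2, 1.3) to (14.6, 2.2), a distance of √(0.4² + 0.9²) ≈ 1.0.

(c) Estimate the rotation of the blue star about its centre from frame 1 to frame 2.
31° counter-clockwise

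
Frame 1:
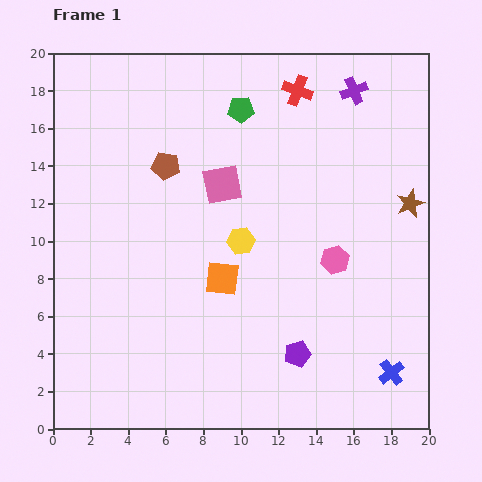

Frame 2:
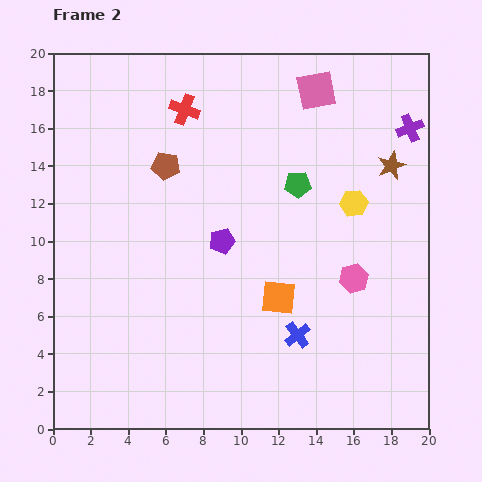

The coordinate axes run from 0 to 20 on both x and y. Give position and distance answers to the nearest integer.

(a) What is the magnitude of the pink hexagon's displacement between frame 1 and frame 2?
1

The pink hexagon moved from (15, 9) to (16, 8), a distance of √(1² + 1²) ≈ 1.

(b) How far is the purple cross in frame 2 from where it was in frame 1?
4

The purple cross moved from (16, 18) to (19, 16), a distance of √(3² + 2²) ≈ 4.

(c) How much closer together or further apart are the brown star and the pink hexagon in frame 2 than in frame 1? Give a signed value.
+1

Distance in frame 1: 5. Distance in frame 2: 6.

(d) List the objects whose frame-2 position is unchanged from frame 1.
the brown pentagon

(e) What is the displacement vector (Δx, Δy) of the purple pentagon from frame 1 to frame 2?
(-4, 6)

The purple pentagon was at (13, 4) in frame 1 and (9, 10) in frame 2.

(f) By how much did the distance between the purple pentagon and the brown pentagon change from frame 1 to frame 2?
-7

Distance in frame 1: 12. Distance in frame 2: 5.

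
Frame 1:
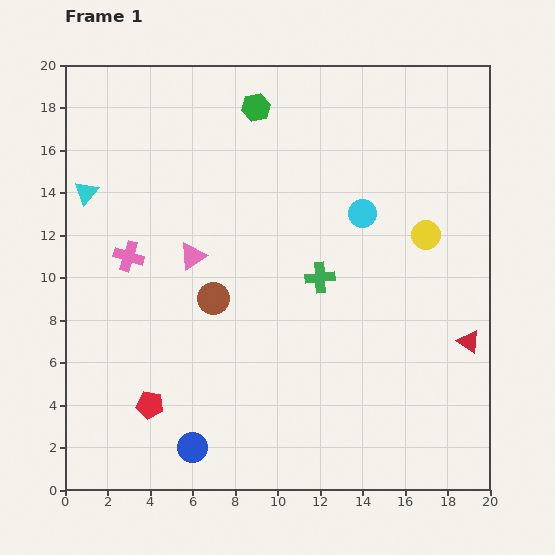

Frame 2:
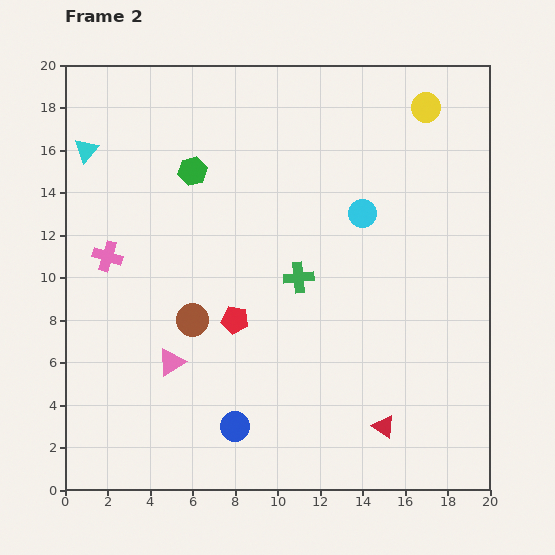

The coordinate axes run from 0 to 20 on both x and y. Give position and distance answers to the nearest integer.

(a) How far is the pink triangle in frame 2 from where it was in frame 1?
5

The pink triangle moved from (6, 11) to (5, 6), a distance of √(1² + 5²) ≈ 5.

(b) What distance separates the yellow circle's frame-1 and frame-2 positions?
6

The yellow circle moved from (17, 12) to (17, 18), a distance of √(0² + 6²) ≈ 6.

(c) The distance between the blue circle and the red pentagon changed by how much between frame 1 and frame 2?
+2

Distance in frame 1: 3. Distance in frame 2: 5.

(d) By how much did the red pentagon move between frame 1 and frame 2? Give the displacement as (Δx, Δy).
(4, 4)

The red pentagon was at (4, 4) in frame 1 and (8, 8) in frame 2.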